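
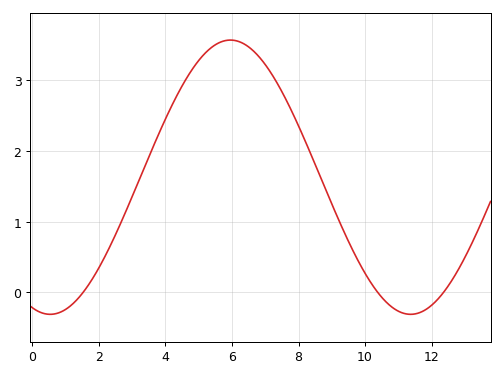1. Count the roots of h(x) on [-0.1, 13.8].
3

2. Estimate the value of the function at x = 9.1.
1.1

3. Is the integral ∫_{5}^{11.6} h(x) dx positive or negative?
positive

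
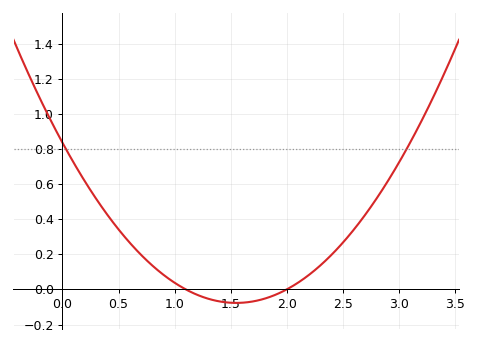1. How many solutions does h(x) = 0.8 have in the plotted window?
2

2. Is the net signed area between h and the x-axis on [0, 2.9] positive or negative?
positive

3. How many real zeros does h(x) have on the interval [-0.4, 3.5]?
2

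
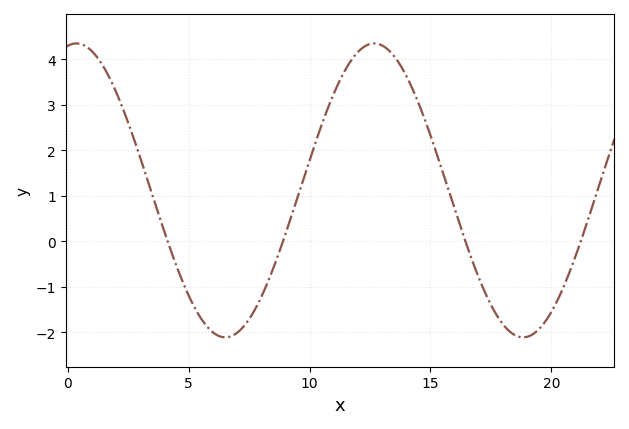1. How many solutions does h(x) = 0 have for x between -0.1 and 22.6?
4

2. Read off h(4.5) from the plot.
-0.55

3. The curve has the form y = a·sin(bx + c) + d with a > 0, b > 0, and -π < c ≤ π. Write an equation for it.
y = 3.23sin(0.51x + 1.39) + 1.12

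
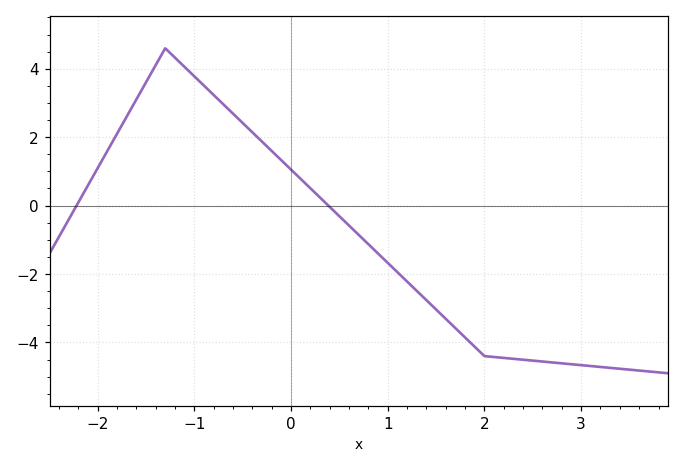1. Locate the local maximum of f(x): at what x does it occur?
-1.3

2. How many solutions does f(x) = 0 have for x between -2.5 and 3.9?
2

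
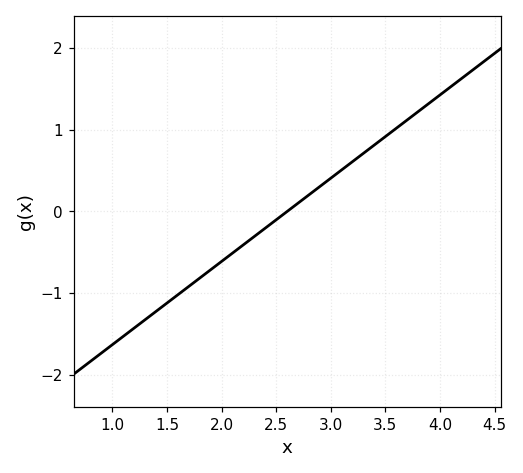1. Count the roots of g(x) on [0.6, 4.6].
1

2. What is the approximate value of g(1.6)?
-1.02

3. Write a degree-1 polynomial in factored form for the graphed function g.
y = 1.02(x - 2.6)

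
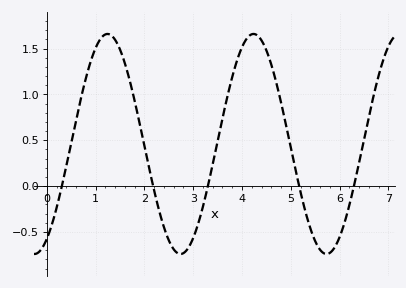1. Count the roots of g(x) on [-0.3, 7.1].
5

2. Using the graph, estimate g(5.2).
-0.05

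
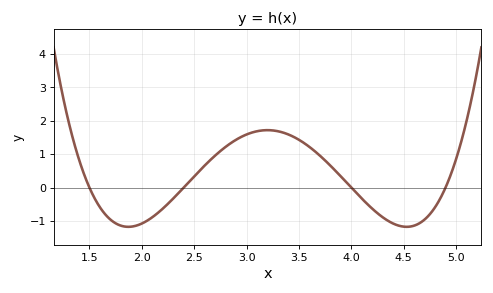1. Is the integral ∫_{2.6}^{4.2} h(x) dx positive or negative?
positive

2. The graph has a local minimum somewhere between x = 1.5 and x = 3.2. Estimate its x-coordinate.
1.9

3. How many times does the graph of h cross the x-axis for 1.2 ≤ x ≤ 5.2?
4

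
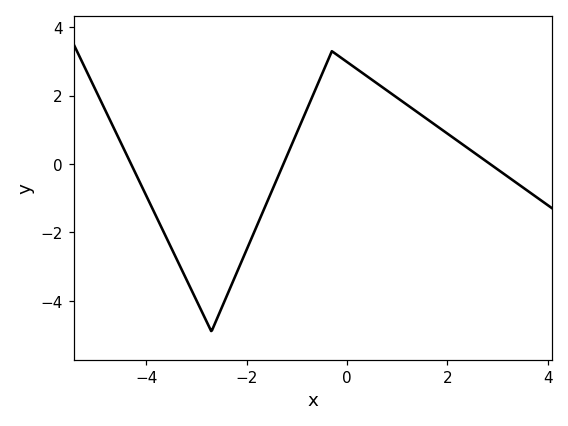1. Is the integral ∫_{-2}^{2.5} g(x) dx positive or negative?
positive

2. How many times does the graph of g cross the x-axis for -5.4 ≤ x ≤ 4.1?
3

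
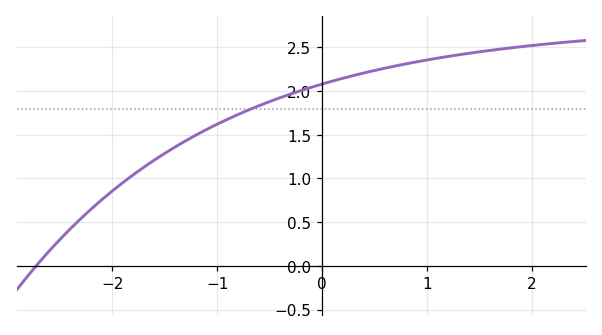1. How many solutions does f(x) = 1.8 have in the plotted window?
1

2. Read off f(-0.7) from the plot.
1.8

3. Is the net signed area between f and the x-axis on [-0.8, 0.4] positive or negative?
positive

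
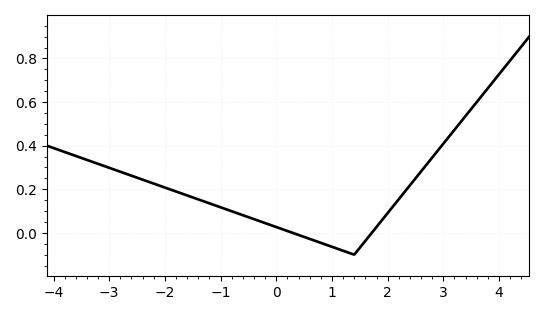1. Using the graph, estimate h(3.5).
0.56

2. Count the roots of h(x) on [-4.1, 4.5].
2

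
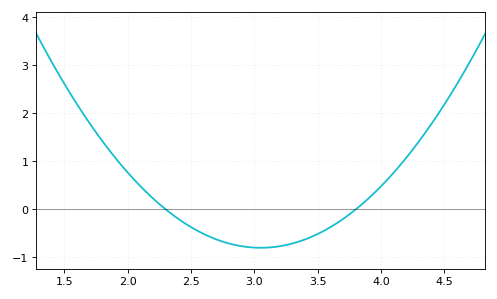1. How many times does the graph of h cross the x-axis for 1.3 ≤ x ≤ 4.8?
2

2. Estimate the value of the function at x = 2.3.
0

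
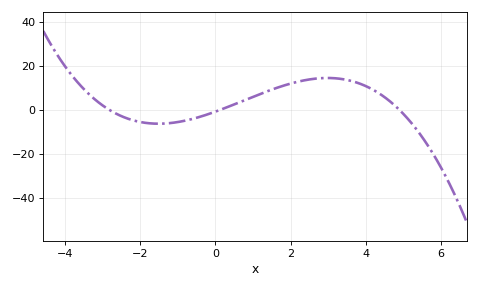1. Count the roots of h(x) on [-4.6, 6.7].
3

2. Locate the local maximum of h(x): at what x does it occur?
3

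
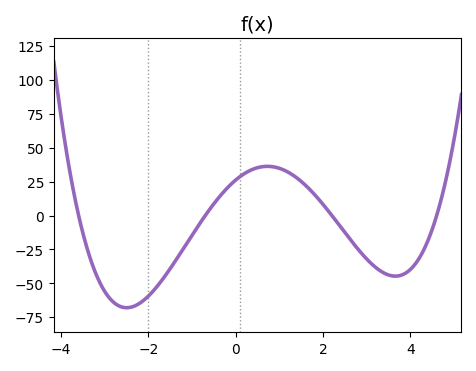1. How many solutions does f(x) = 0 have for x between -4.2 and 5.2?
4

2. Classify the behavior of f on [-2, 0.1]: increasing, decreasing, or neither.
increasing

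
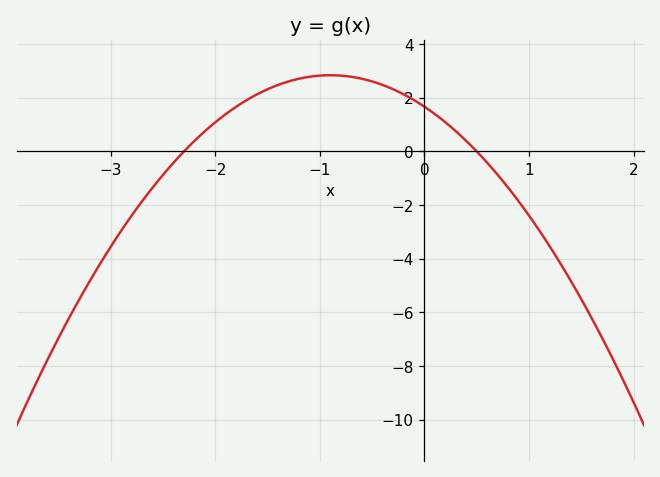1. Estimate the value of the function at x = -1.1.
2.8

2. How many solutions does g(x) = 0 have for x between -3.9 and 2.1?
2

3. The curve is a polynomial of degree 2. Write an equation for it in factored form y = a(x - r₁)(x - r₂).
y = -1.45(x + 2.3)(x - 0.5)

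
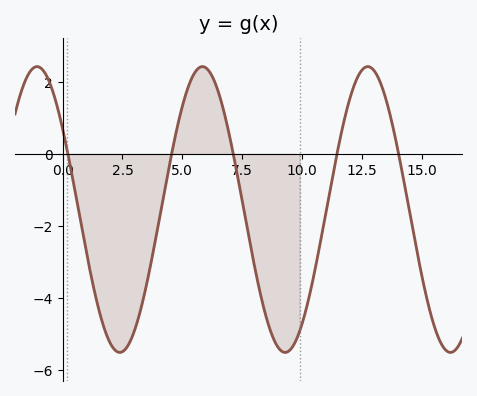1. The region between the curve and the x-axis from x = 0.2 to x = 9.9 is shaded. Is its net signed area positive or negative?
negative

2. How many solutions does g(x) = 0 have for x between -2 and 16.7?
5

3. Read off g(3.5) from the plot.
-3.63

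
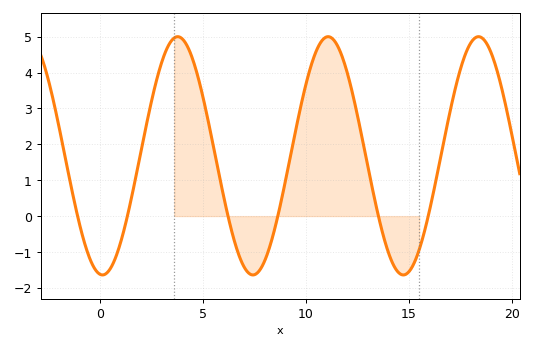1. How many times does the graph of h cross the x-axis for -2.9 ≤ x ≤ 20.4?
6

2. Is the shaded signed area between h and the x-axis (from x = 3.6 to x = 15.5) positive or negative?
positive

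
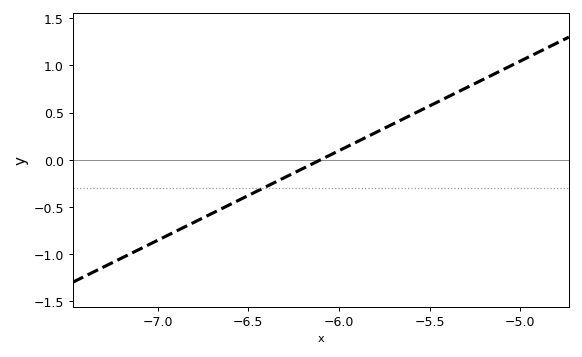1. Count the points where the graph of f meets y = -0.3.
1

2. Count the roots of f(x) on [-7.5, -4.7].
1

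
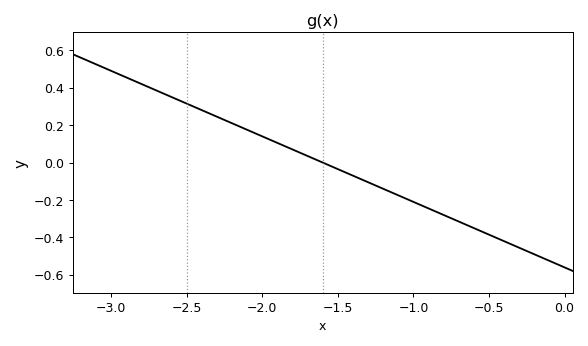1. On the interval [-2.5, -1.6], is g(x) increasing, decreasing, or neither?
decreasing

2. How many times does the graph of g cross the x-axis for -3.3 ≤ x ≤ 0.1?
1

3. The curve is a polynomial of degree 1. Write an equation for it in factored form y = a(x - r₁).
y = -0.35(x + 1.6)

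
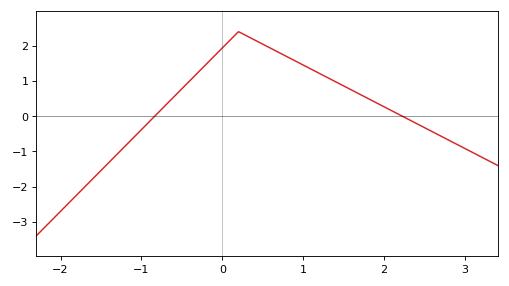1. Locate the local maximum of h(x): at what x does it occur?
0.2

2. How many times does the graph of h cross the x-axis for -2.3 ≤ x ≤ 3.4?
2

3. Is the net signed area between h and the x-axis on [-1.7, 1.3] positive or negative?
positive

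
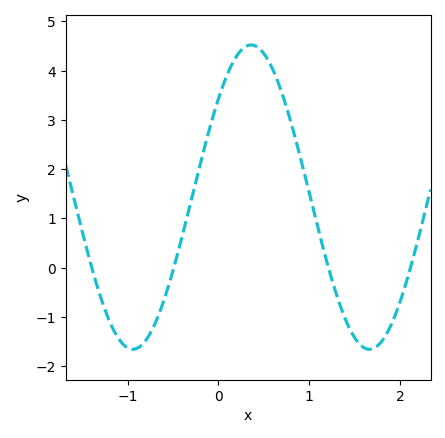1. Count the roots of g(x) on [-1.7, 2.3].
4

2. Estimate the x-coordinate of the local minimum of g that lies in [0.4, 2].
1.66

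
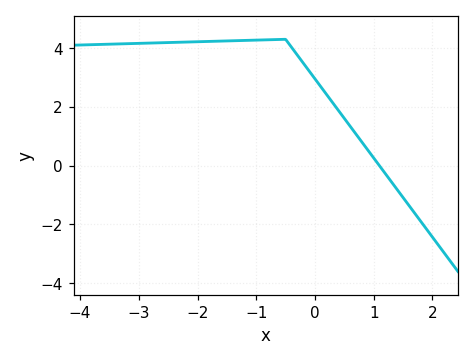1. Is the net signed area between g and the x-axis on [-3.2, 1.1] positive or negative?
positive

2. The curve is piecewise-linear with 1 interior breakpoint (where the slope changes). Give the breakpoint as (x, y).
(-0.5, 4.3)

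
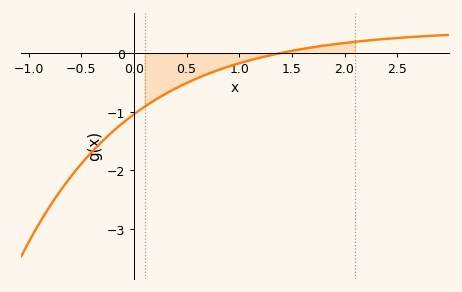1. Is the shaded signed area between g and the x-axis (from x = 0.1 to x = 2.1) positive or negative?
negative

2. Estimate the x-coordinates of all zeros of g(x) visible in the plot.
1.4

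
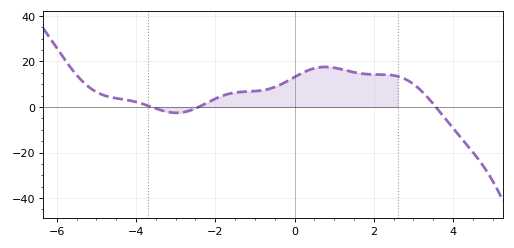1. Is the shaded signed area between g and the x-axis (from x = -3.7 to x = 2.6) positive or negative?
positive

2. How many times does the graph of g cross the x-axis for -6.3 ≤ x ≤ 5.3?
3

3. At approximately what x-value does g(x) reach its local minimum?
-3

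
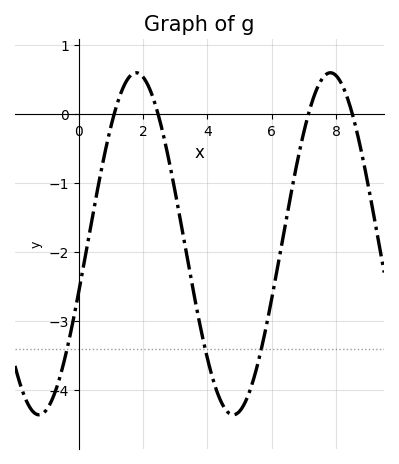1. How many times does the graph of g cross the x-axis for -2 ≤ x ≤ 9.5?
4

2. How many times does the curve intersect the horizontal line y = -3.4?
3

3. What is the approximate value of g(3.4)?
-2.2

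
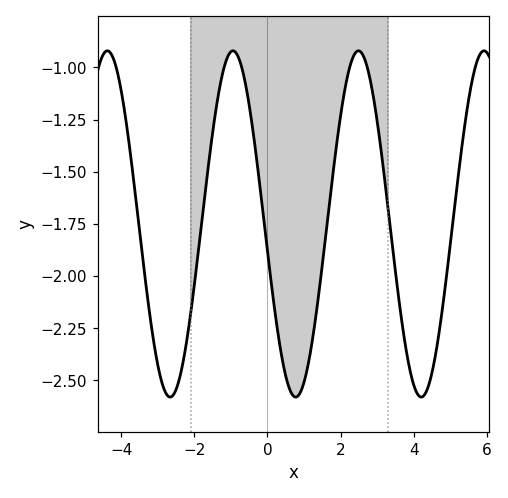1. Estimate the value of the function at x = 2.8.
-1.05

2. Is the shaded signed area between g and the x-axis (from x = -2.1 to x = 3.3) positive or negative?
negative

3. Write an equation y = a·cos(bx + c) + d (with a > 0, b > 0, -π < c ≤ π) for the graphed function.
y = 0.83cos(1.83x + 1.73) - 1.75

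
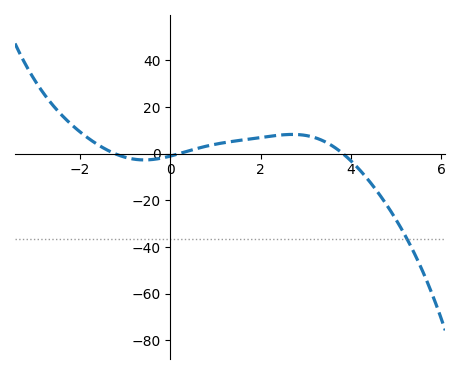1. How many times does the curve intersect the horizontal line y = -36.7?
1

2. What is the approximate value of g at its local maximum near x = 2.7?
8.21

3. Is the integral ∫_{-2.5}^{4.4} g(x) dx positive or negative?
positive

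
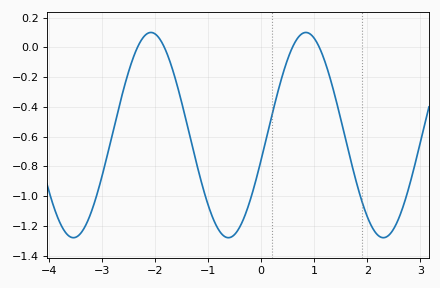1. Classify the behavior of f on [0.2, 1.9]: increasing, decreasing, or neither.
neither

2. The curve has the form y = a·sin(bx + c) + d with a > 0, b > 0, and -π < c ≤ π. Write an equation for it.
y = 0.69sin(2.15x - 0.242) - 0.59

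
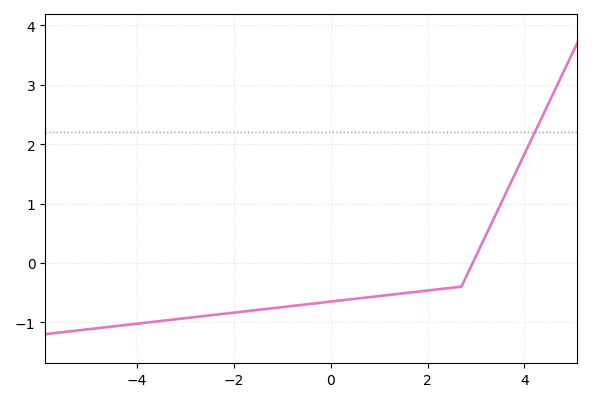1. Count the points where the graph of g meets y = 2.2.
1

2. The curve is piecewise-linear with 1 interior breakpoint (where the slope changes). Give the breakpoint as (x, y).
(2.7, -0.4)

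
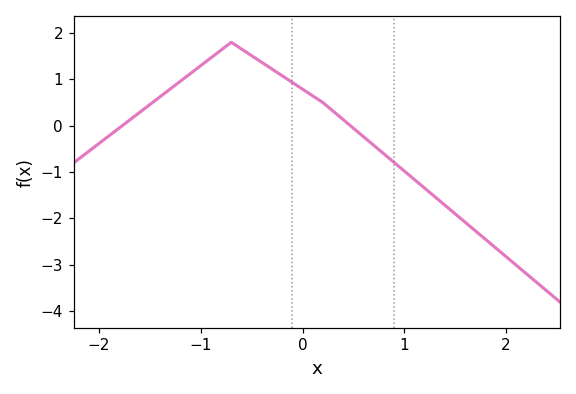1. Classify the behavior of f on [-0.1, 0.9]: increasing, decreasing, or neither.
decreasing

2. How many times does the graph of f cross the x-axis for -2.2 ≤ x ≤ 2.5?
2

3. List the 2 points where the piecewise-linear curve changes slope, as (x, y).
(-0.7, 1.8); (0.2, 0.5)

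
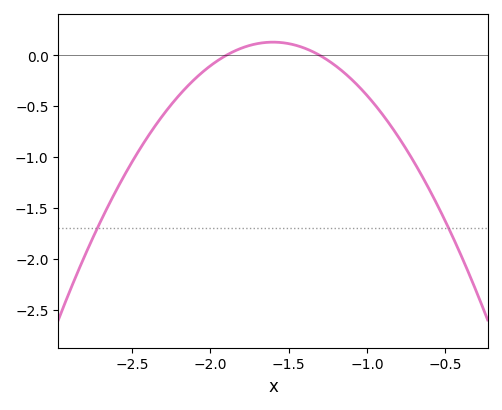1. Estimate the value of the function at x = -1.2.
-0.1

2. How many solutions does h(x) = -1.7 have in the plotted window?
2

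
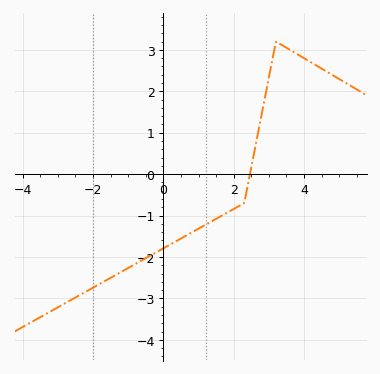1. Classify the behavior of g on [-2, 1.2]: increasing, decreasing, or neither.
increasing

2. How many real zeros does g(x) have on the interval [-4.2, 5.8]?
1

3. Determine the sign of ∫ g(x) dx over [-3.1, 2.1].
negative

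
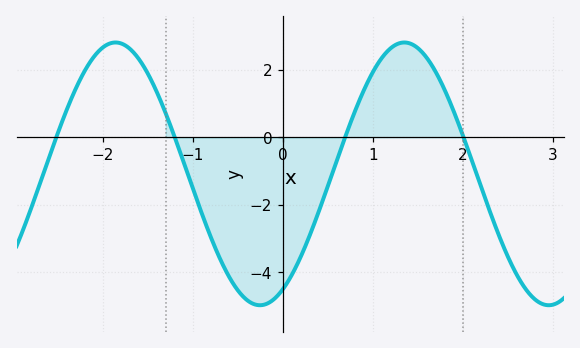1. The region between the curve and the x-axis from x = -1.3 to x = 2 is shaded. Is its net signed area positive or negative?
negative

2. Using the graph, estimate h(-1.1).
-0.749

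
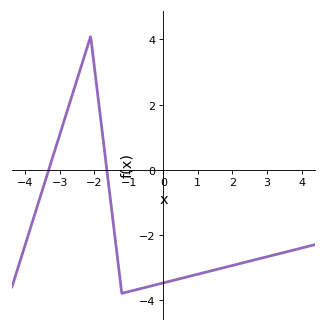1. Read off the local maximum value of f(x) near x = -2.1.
4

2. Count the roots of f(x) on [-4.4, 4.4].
2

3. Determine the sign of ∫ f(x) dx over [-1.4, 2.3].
negative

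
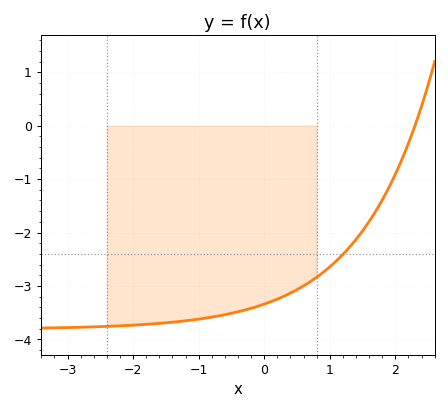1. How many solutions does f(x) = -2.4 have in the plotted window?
1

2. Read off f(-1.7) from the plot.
-3.7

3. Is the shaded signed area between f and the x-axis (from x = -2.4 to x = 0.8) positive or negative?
negative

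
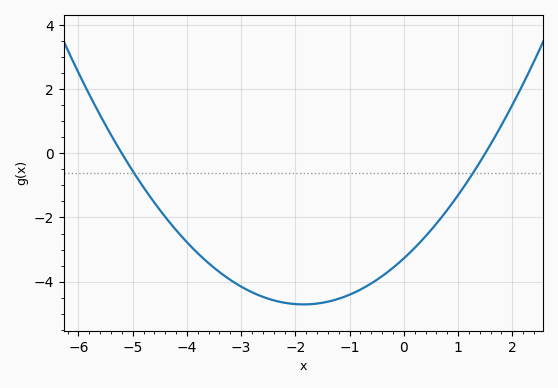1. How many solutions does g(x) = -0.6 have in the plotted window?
2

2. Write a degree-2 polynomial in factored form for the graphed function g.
y = 0.42(x + 5.2)(x - 1.5)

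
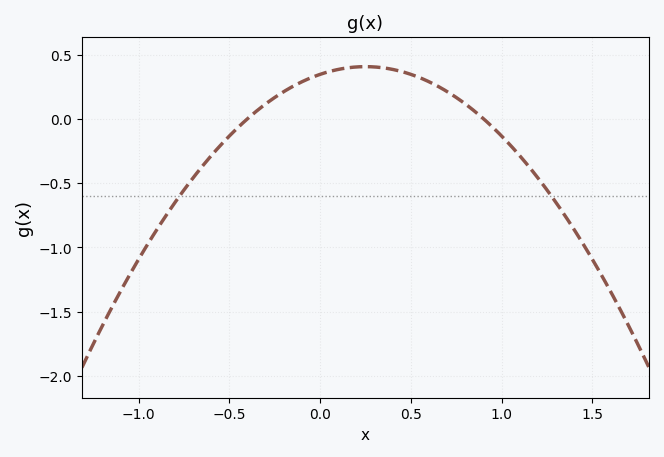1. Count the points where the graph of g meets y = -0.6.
2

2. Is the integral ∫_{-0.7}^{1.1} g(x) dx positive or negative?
positive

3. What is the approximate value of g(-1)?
-1.1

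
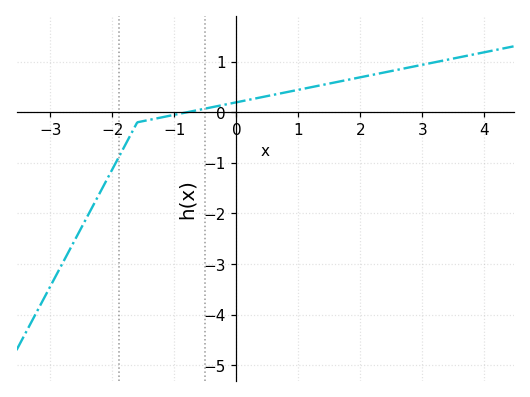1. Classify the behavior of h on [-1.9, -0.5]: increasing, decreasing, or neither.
increasing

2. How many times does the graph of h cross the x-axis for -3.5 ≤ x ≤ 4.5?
1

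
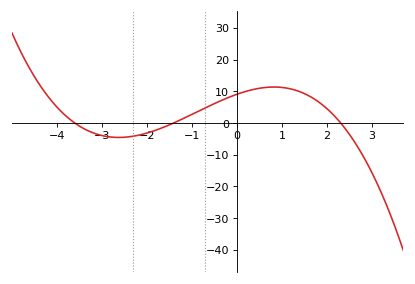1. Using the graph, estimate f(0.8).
11.3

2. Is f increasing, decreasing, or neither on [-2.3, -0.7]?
increasing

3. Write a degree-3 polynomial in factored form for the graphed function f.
y = -0.78(x + 3.6)(x + 1.4)(x - 2.3)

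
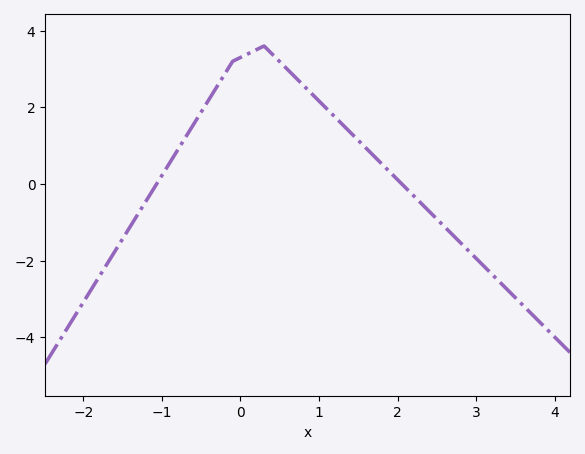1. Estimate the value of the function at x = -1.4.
-1.2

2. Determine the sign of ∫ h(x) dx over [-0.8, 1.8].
positive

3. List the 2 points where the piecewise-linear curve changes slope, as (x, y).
(-0.1, 3.2); (0.3, 3.6)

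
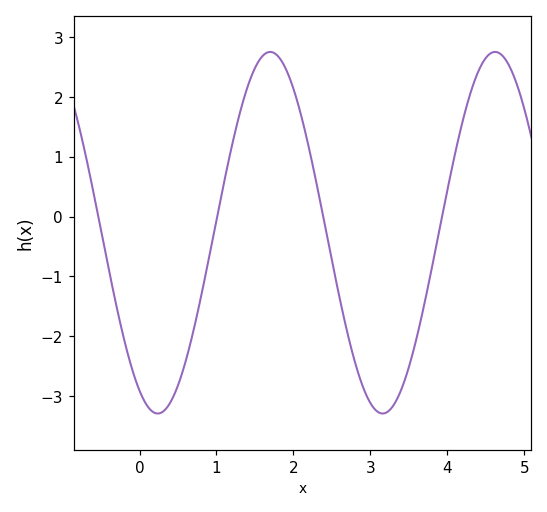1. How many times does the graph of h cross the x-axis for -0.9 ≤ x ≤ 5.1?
4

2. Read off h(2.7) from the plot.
-1.93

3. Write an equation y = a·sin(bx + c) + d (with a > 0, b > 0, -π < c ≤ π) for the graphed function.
y = 3.02sin(2.15x - 2.08) - 0.27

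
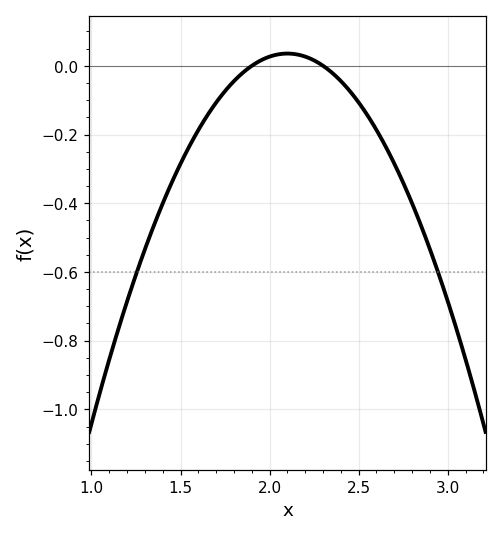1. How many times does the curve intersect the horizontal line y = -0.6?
2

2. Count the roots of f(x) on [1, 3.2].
2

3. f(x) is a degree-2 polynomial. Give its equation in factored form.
y = -0.89(x - 1.9)(x - 2.3)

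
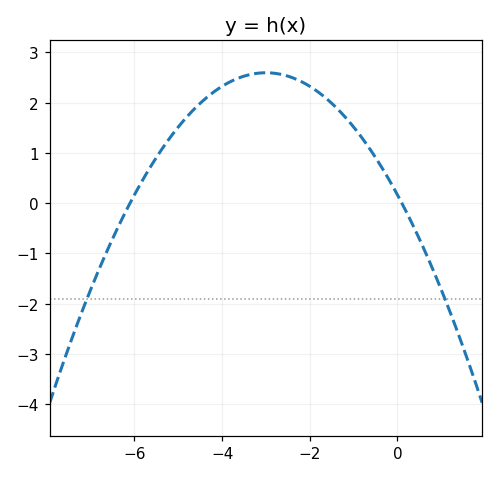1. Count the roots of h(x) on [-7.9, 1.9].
2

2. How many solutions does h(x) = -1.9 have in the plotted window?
2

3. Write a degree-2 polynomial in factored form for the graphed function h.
y = -0.27(x + 6.1)(x - 0.1)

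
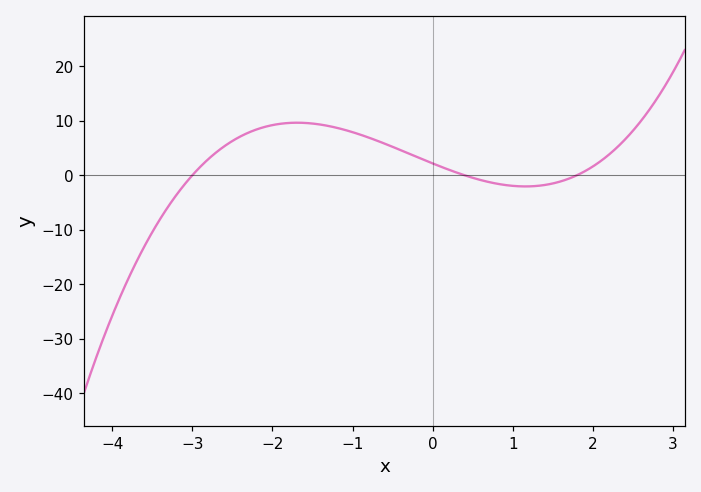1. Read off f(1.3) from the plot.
-1.95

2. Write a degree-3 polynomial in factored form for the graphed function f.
y = 1.01(x + 3)(x - 0.4)(x - 1.8)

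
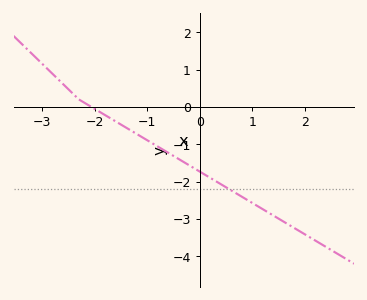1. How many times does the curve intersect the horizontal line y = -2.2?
1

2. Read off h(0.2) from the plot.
-1.9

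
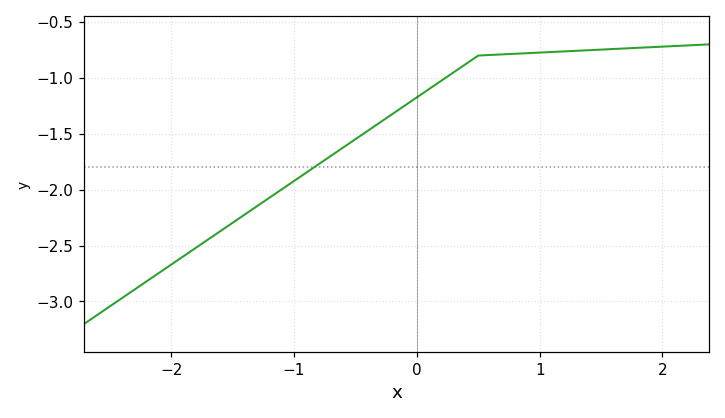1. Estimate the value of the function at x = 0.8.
-0.8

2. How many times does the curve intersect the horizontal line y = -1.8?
1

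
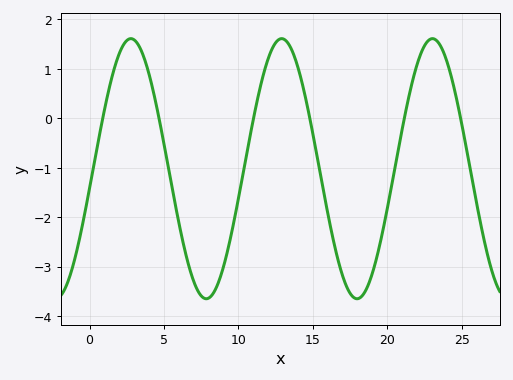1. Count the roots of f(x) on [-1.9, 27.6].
6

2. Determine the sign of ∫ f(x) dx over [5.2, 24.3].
negative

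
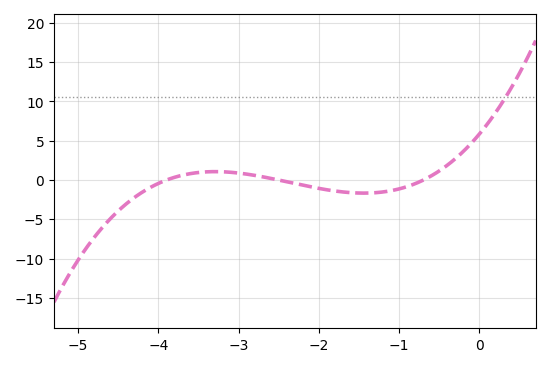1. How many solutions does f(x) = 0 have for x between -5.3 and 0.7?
3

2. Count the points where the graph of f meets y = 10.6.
1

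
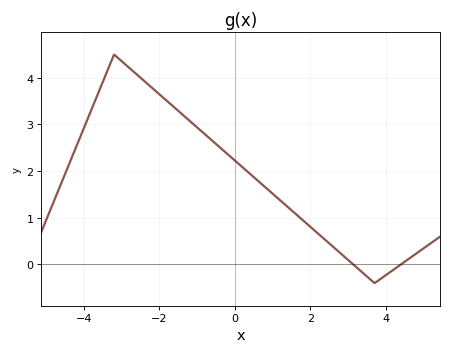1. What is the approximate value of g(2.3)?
0.594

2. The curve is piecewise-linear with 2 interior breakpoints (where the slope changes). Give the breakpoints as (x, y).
(-3.2, 4.5); (3.7, -0.4)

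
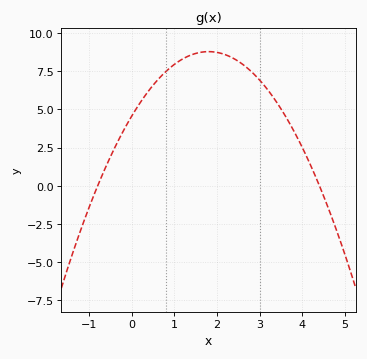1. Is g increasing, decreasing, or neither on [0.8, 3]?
neither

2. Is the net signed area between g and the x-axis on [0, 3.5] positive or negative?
positive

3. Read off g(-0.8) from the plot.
0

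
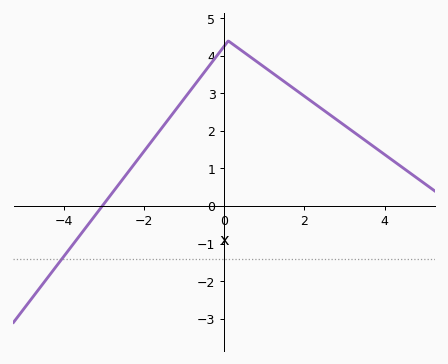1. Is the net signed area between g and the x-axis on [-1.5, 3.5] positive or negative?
positive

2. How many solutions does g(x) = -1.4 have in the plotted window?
1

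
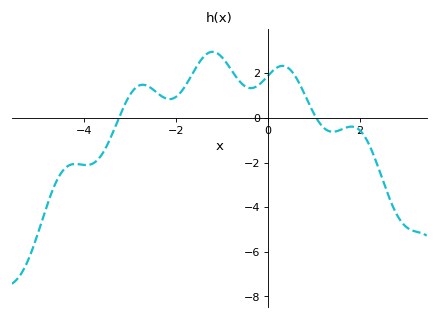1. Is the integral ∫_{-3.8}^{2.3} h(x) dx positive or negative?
positive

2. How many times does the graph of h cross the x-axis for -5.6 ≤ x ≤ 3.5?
2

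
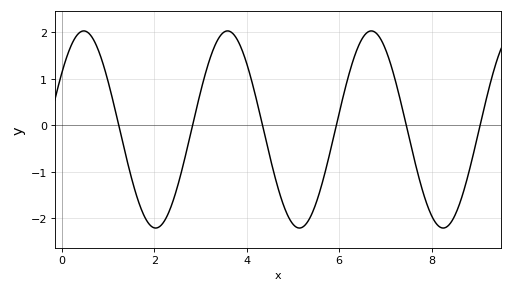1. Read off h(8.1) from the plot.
-2.11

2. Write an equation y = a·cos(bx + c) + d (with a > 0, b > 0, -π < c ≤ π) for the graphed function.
y = 2.12cos(2.02x - 0.96) - 0.09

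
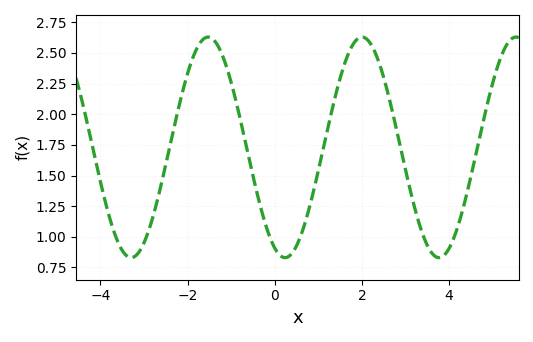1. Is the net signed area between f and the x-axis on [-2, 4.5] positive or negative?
positive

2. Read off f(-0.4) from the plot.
1.35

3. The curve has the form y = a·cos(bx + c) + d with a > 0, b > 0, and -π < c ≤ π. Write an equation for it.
y = 0.9cos(1.78x + 2.72) + 1.73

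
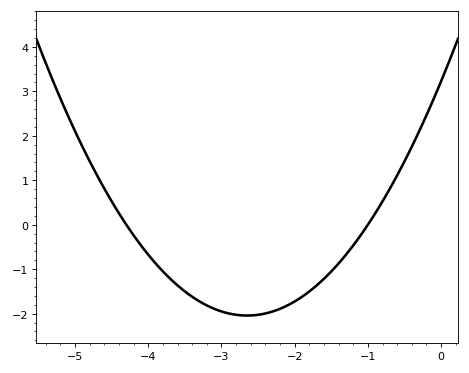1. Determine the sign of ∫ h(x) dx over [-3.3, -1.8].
negative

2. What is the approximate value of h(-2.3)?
-1.95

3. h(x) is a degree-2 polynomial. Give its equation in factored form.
y = 0.75(x + 4.3)(x + 1)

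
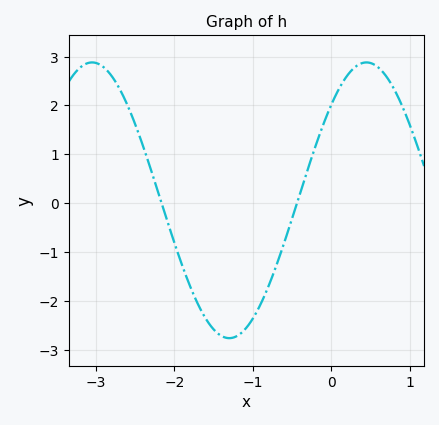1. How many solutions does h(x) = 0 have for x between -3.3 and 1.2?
2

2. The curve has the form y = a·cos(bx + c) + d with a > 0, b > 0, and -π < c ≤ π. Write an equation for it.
y = 2.82cos(1.8x - 0.802) + 0.06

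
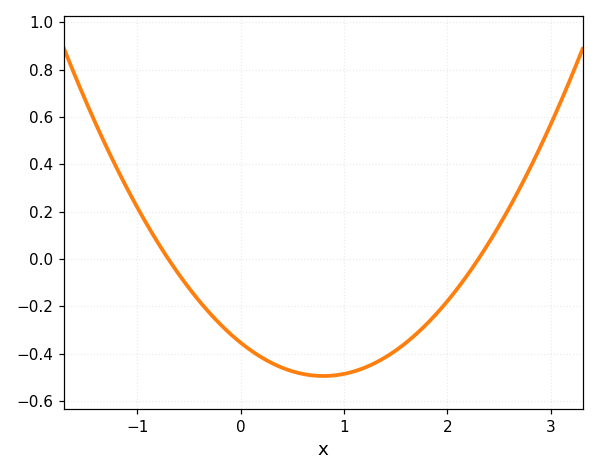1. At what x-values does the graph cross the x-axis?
-0.7, 2.3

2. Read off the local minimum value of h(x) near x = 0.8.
-0.495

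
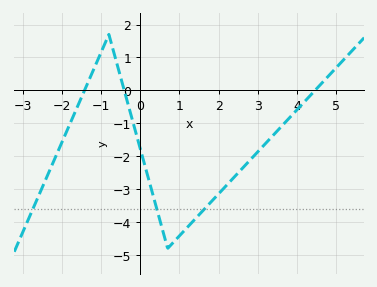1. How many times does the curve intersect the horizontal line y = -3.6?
3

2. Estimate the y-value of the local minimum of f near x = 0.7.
-4.8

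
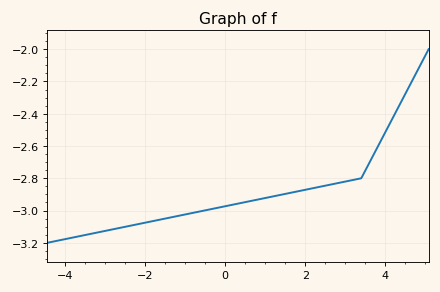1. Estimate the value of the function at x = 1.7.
-2.88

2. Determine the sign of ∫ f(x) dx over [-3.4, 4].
negative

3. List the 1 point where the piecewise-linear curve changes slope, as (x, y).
(3.4, -2.8)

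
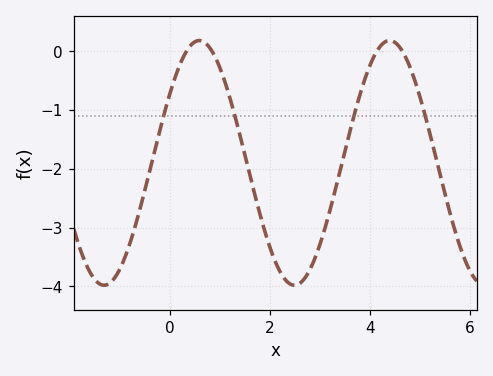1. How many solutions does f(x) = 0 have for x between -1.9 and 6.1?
4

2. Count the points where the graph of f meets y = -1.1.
4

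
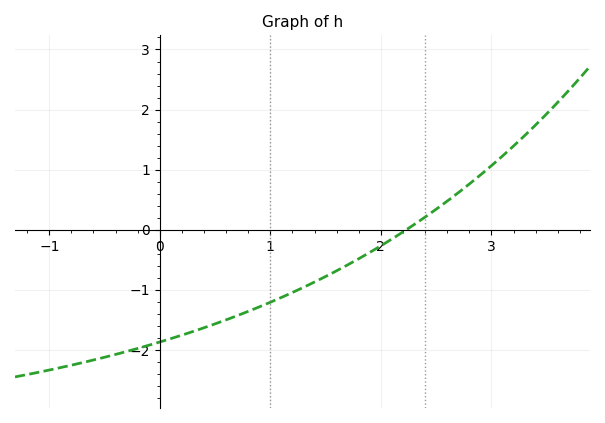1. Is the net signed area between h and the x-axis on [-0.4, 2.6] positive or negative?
negative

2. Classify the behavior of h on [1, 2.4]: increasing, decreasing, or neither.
increasing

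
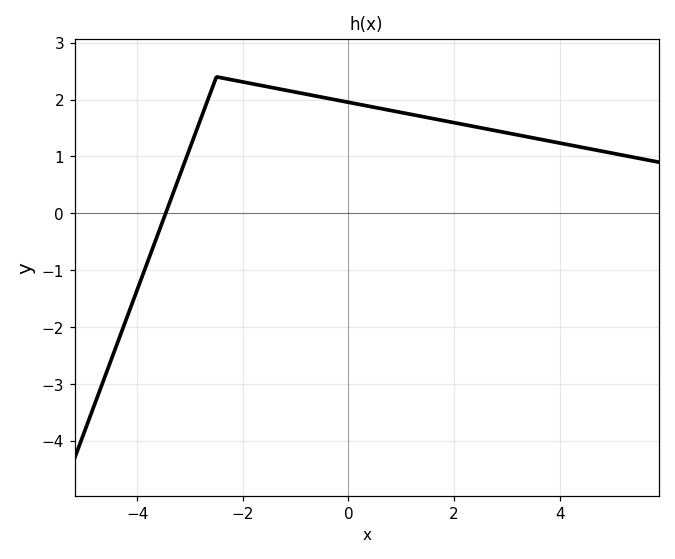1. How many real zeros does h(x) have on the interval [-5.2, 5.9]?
1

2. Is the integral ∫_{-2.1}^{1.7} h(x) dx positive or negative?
positive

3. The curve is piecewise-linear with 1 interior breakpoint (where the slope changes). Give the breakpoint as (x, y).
(-2.5, 2.4)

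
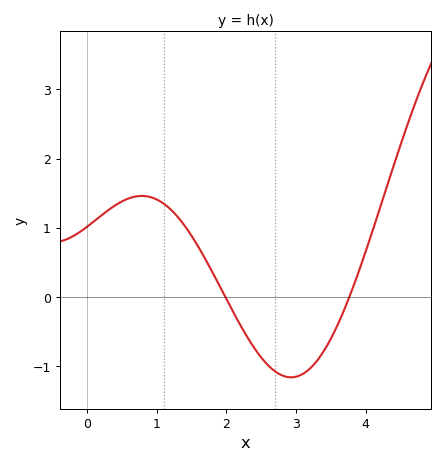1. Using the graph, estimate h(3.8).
0.088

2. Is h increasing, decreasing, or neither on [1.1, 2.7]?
decreasing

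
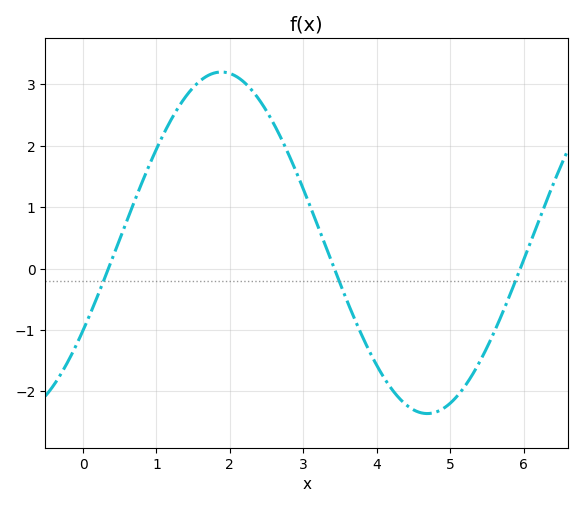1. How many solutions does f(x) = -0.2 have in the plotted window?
3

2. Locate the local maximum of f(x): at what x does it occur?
1.9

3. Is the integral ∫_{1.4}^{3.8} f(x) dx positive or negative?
positive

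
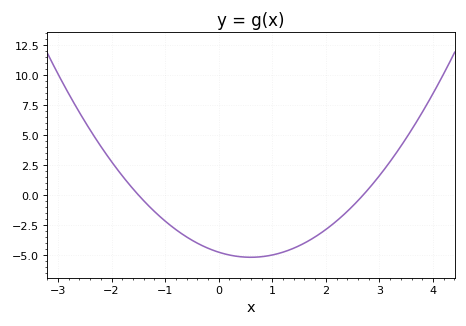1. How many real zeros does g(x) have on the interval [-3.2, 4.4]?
2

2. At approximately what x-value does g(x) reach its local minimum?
0.6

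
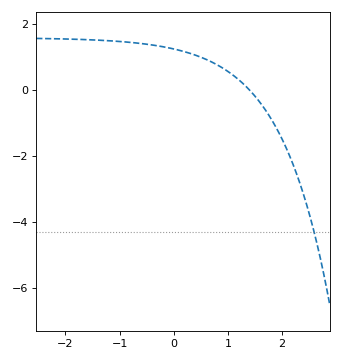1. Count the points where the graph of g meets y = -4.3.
1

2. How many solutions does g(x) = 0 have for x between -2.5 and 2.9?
1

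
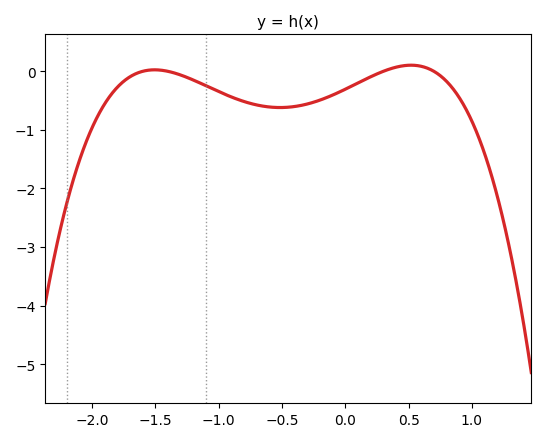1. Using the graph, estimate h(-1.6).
0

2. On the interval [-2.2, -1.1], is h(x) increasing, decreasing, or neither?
neither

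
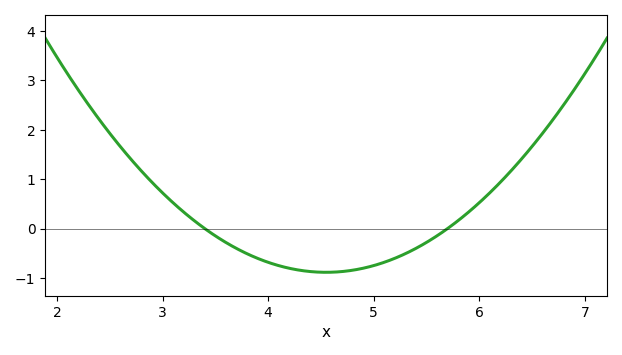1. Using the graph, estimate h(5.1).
-0.683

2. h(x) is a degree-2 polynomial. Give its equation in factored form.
y = 0.67(x - 3.4)(x - 5.7)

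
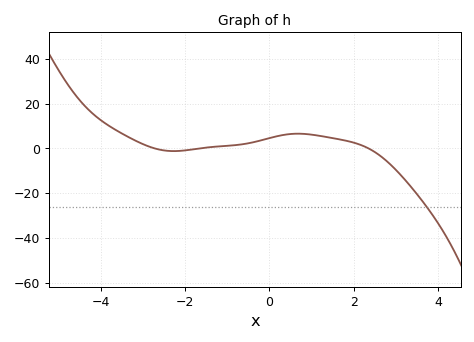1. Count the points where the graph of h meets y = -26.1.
1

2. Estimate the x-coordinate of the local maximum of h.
0.676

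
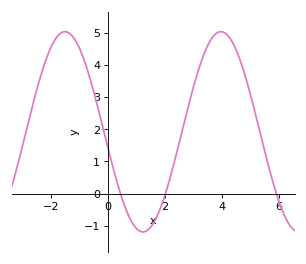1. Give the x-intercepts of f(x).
0.439, 2.01, 5.9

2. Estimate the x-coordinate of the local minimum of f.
1.23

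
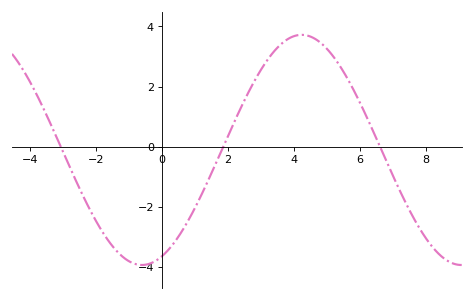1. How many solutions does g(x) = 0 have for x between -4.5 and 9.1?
3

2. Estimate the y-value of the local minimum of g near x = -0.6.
-3.94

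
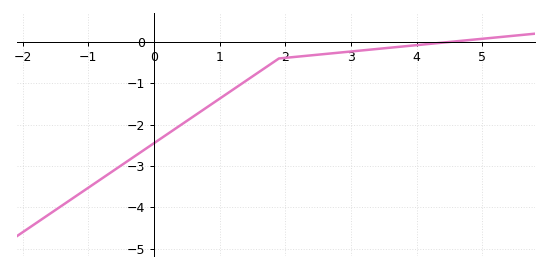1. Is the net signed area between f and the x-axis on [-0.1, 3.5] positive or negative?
negative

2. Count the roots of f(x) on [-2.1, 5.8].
1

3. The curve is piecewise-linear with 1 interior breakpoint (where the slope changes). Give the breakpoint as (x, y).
(1.9, -0.4)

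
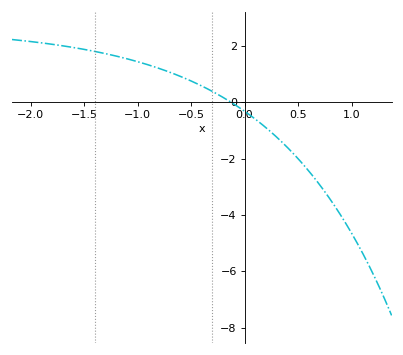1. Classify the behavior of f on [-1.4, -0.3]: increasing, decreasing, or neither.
decreasing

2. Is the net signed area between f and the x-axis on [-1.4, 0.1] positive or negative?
positive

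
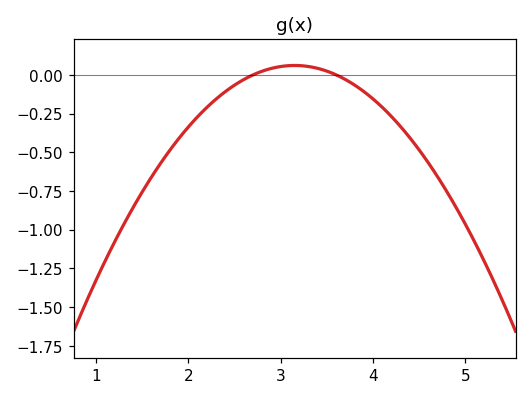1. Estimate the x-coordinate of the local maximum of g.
3.15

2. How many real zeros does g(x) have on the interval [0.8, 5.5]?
2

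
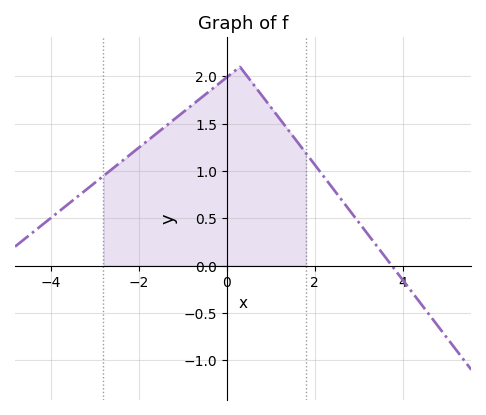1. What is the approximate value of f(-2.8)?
0.947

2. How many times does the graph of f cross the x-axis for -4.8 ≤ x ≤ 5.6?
1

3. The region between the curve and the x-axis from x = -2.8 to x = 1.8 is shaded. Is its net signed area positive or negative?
positive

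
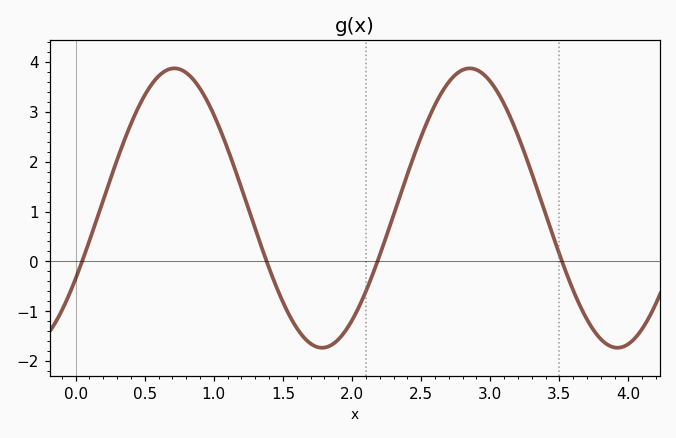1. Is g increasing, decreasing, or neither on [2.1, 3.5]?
neither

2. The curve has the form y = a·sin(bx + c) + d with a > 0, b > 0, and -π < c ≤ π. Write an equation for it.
y = 2.8sin(2.94x - 0.53) + 1.07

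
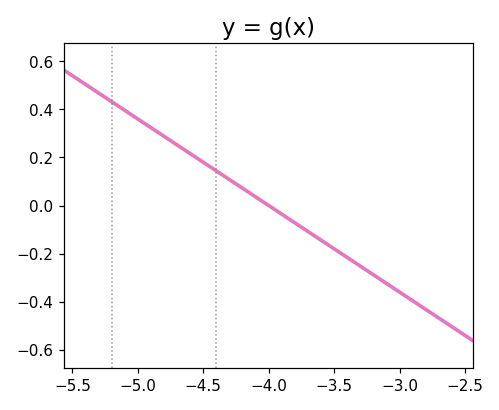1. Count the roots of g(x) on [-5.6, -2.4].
1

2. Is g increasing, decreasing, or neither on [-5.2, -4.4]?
decreasing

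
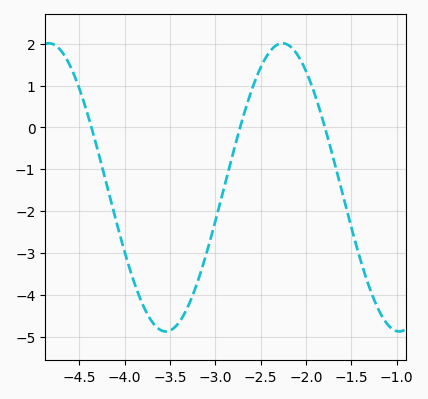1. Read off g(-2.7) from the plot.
0.209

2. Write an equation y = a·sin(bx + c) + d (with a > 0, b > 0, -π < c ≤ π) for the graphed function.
y = 3.44sin(2.44x + 0.802) - 1.43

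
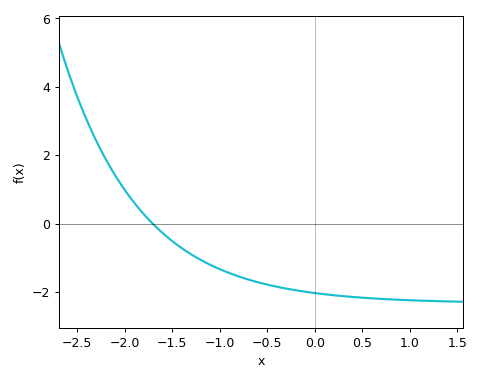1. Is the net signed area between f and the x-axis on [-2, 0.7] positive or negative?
negative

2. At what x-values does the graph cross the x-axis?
-1.7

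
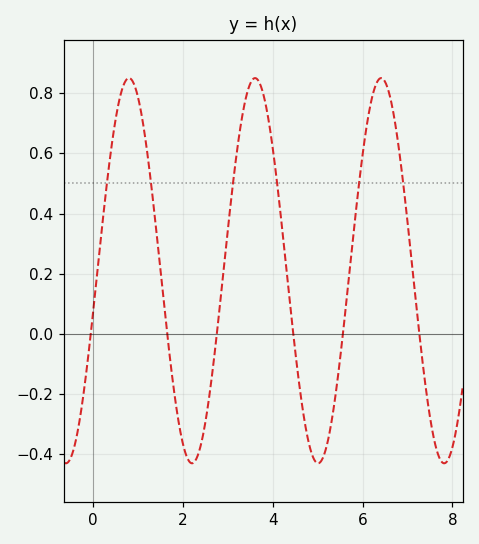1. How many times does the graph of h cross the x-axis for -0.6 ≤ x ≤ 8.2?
6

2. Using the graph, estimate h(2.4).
-0.38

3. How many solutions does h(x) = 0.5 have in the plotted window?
6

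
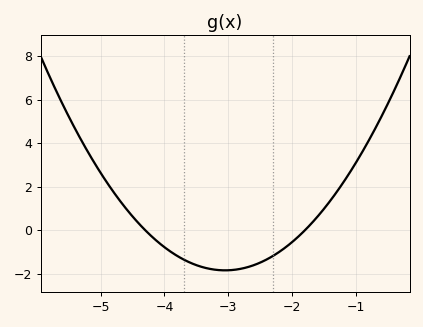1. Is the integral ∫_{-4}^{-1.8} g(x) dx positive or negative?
negative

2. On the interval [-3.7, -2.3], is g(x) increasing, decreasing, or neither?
neither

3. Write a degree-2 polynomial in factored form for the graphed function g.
y = 1.18(x + 4.3)(x + 1.8)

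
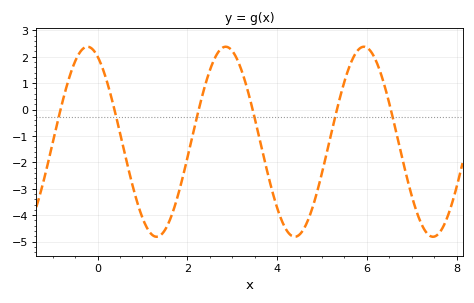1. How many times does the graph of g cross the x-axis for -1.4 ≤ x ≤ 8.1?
6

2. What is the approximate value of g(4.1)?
-4.19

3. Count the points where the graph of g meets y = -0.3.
6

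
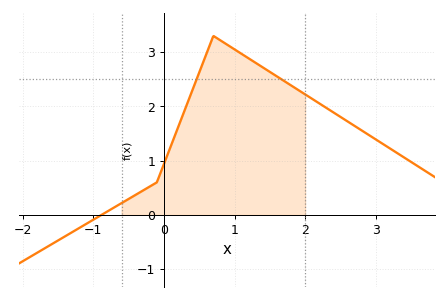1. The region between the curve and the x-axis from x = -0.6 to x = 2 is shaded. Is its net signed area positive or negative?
positive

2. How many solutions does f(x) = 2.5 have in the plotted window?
2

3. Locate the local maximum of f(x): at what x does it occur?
0.7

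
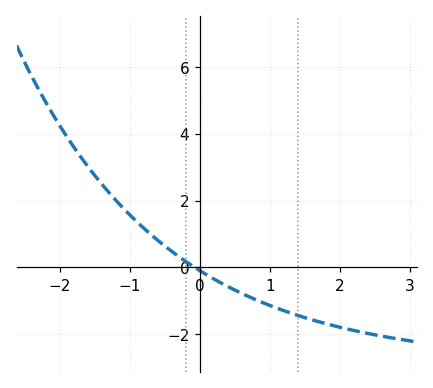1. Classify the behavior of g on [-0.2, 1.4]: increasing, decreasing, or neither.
decreasing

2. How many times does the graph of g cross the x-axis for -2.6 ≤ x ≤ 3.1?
1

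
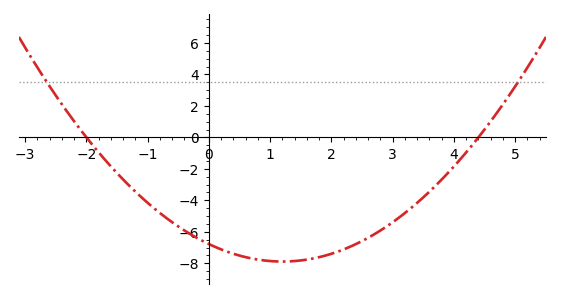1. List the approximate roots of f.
-2, 4.4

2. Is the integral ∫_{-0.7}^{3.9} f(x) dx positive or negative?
negative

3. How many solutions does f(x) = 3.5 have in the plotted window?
2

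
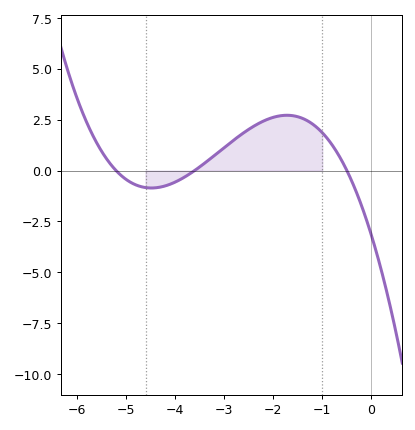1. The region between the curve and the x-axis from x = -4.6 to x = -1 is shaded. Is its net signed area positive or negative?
positive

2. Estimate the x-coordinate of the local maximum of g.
-1.72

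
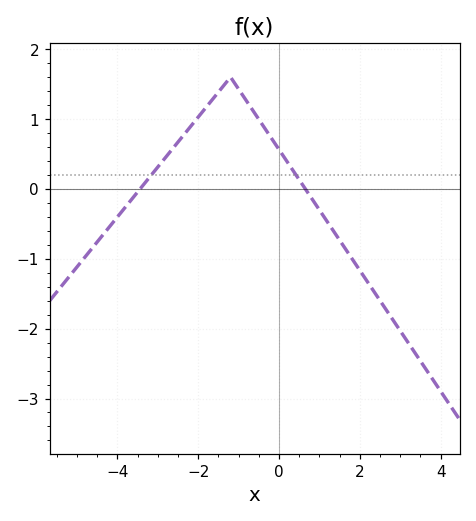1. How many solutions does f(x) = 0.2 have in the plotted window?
2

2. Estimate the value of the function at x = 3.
-2.03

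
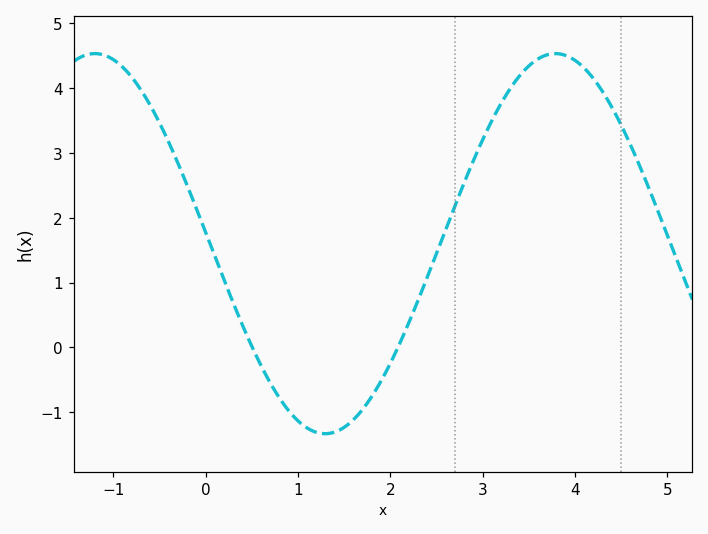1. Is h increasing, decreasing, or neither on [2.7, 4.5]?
neither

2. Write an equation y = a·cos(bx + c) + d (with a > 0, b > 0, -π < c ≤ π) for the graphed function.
y = 2.93cos(1.26x + 1.51) + 1.6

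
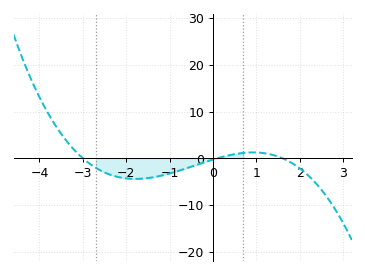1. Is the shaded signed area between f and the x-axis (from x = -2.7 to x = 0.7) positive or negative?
negative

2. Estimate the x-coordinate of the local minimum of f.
-1.8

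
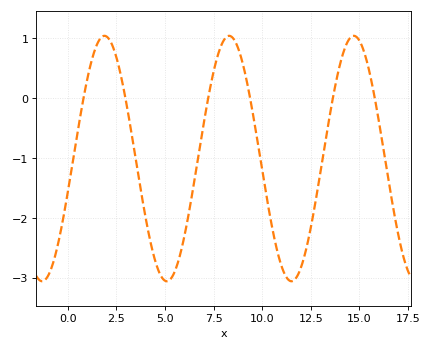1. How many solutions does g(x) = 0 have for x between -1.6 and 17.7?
6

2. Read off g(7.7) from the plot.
0.7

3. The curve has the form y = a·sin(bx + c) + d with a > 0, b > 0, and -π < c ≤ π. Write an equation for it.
y = 2.05sin(0.98x - 0.28) - 1.01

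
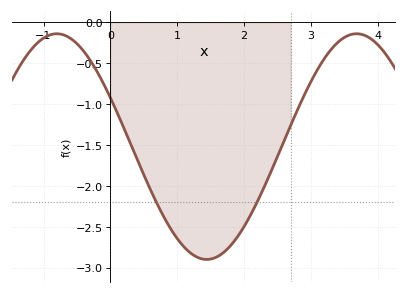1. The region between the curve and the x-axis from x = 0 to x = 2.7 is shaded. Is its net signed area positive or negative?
negative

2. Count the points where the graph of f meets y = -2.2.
2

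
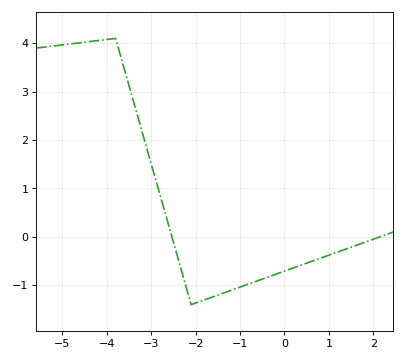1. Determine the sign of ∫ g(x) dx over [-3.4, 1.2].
negative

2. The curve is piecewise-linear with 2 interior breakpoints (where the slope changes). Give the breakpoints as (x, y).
(-3.8, 4.1); (-2.1, -1.4)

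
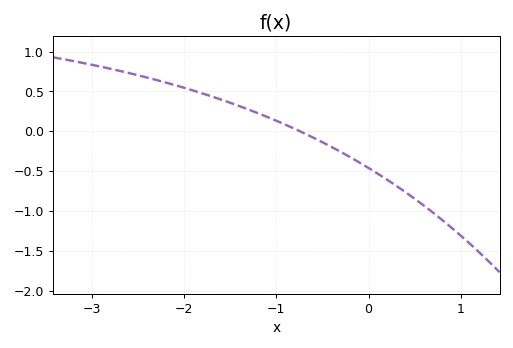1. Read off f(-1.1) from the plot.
0.2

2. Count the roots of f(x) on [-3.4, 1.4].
1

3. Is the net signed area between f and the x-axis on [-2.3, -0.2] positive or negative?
positive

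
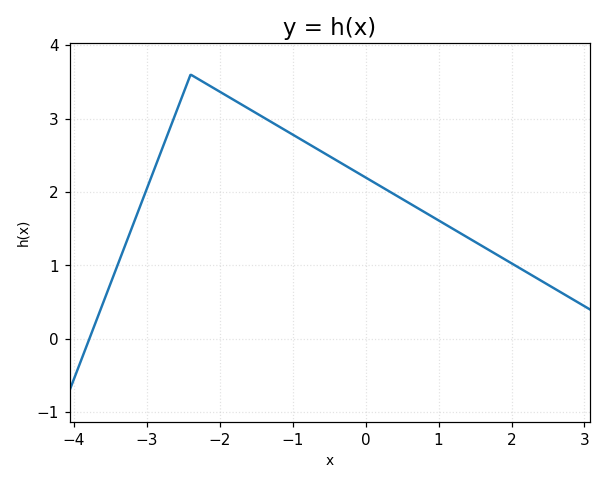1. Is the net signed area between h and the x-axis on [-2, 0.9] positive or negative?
positive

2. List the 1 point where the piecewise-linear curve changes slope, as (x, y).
(-2.4, 3.6)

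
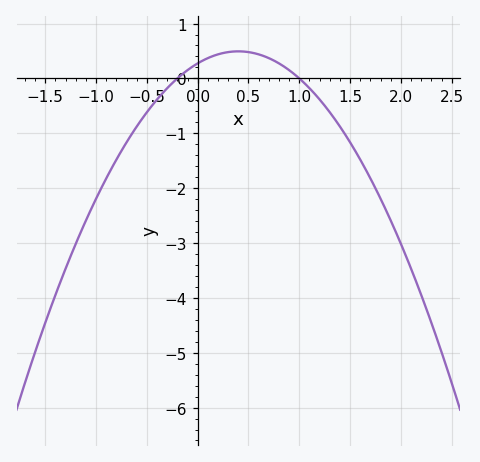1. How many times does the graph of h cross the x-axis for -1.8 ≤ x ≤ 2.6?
2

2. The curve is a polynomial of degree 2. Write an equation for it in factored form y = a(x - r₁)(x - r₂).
y = -1.37(x + 0.2)(x - 1)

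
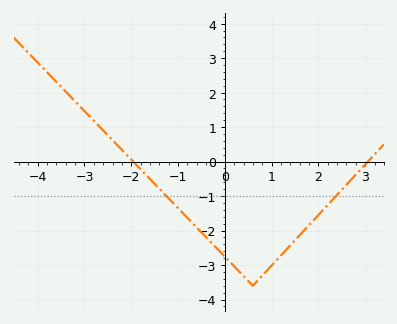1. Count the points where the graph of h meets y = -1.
2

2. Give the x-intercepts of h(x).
-1.96, 3.06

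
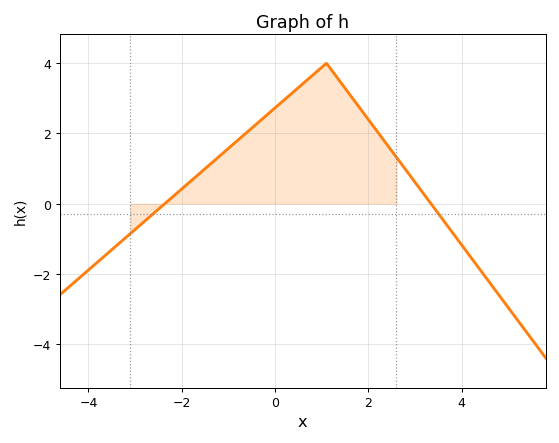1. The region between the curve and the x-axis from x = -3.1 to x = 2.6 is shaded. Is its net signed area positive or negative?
positive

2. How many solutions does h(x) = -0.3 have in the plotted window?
2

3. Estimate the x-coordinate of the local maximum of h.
1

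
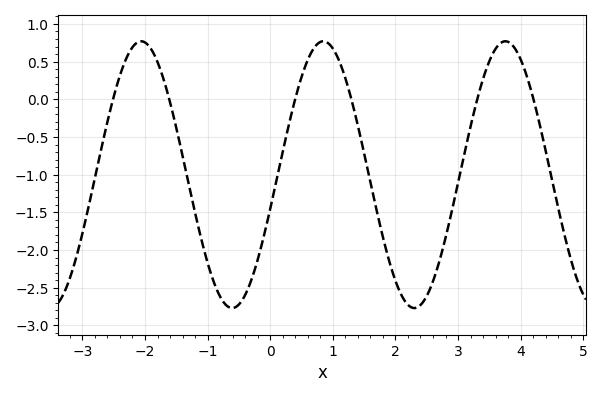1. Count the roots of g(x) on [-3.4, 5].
6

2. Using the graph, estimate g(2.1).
-2.6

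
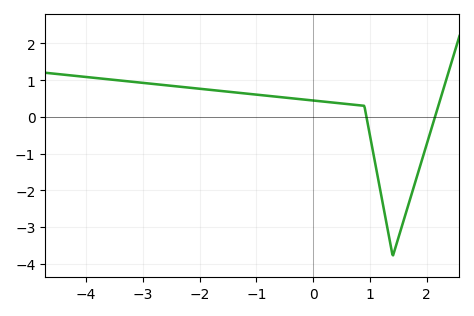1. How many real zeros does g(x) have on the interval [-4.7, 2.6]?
2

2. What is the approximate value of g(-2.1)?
0.8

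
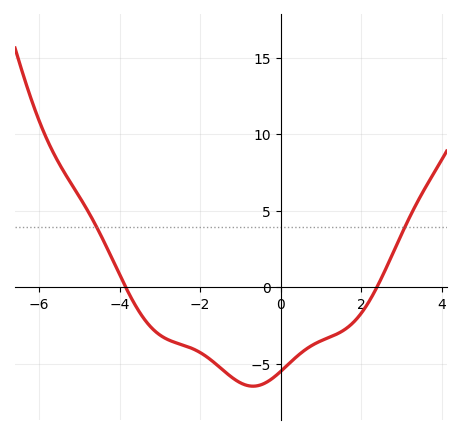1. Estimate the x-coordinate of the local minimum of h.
-0.685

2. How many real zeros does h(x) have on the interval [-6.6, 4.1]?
2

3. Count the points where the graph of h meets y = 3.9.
2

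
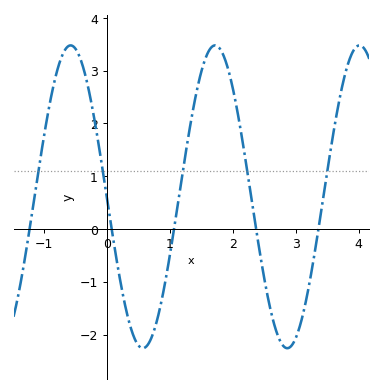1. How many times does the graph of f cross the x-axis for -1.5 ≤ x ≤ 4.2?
5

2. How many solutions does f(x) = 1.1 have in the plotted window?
5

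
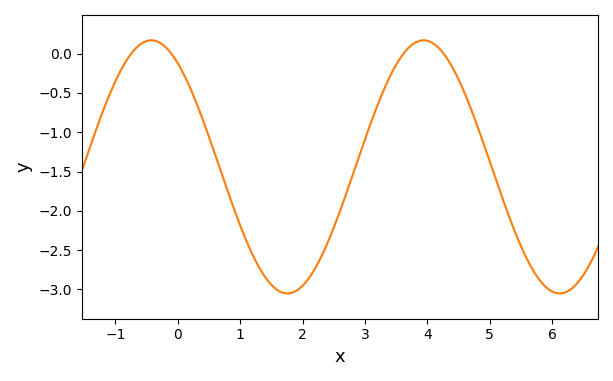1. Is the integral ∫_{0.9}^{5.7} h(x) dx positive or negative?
negative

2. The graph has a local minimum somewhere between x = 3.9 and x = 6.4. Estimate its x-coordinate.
6.12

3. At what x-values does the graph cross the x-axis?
-0.747, -0.103, 3.62, 4.26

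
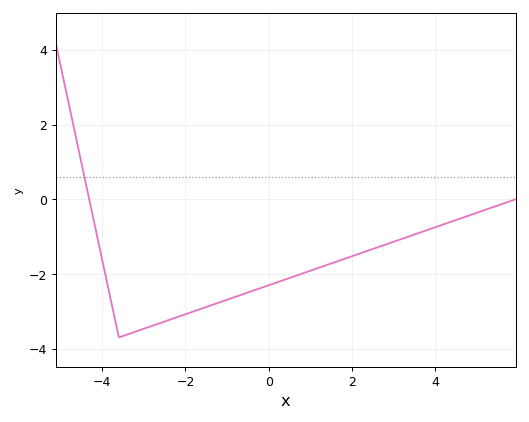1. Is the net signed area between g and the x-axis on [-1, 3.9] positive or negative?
negative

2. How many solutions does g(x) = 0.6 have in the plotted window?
1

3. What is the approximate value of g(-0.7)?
-2.6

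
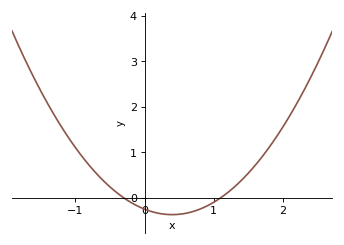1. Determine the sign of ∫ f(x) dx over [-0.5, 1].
negative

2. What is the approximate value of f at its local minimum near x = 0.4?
-0.4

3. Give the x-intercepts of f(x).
-0.3, 1.1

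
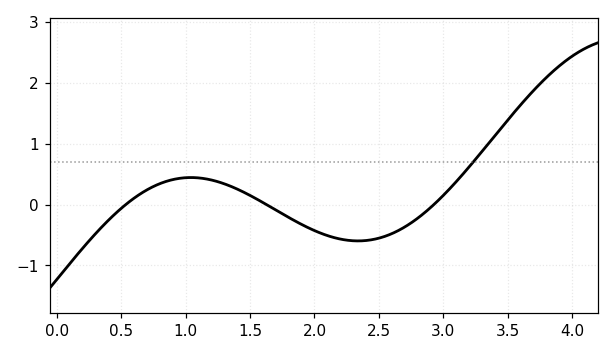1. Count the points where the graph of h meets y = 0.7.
1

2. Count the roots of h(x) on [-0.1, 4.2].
3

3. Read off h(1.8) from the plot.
-0.211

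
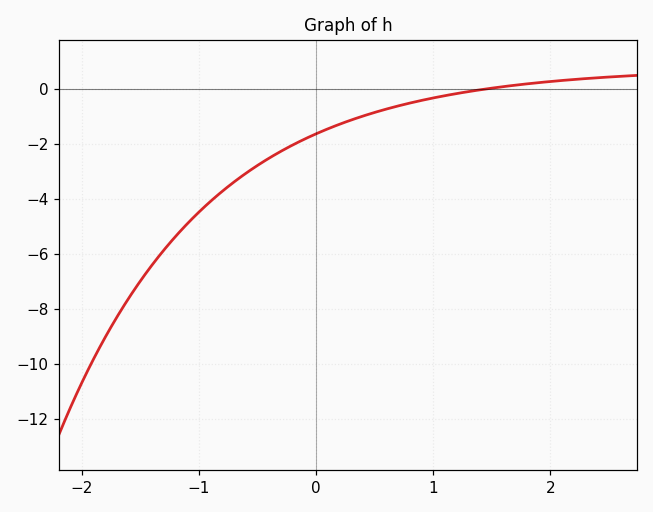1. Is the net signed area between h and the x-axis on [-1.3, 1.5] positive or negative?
negative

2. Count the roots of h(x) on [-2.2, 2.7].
1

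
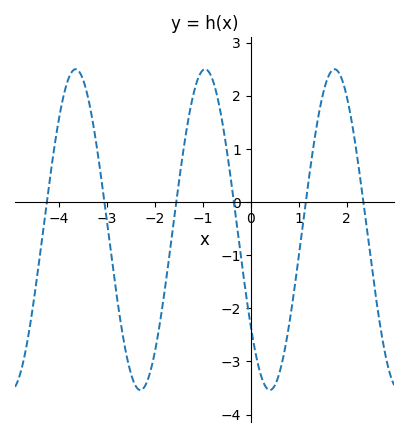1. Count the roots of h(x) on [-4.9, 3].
6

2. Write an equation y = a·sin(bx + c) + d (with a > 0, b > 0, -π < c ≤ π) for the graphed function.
y = 3.02sin(2.3x - 2.5) - 0.52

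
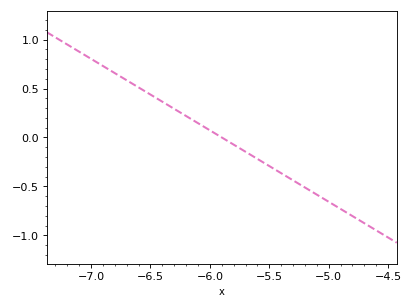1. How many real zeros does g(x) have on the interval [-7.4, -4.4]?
1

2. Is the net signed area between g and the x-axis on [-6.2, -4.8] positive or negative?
negative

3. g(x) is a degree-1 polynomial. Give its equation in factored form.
y = -0.73(x + 5.9)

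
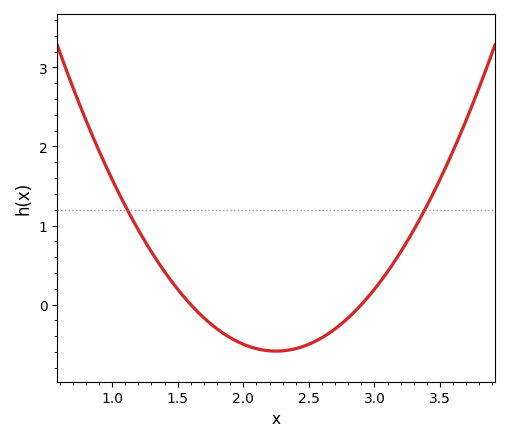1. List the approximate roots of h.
1.6, 2.9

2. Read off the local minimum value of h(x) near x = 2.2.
-0.6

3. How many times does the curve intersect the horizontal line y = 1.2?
2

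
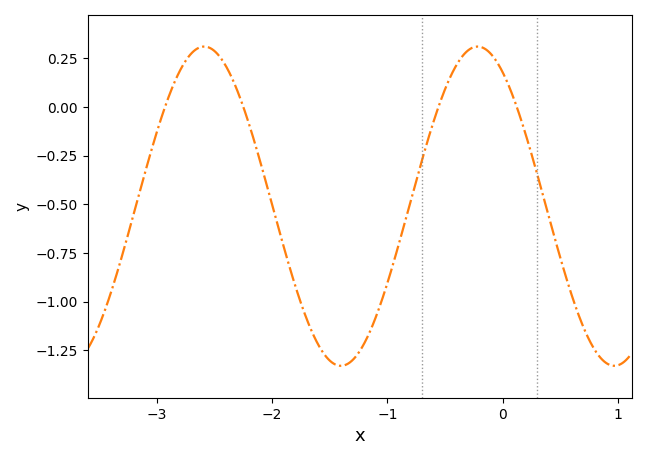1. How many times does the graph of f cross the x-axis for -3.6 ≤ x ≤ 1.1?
4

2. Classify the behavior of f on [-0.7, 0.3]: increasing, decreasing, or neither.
neither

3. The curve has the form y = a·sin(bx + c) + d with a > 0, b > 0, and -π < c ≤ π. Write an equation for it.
y = 0.82sin(2.65x + 2.15) - 0.51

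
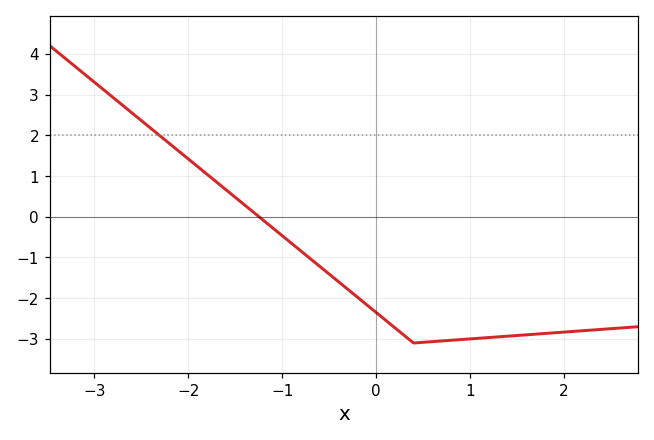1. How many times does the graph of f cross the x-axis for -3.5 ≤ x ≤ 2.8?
1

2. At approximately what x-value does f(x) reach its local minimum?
0.401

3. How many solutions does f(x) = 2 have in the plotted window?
1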